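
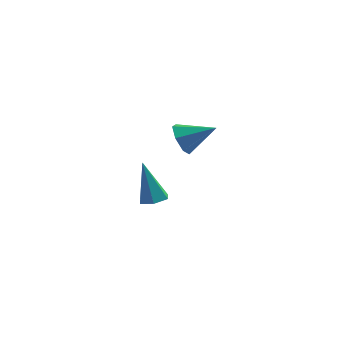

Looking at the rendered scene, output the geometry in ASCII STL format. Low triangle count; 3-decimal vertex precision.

solid 
facet normal 0.254 -0.192 -0.948
outer loop
vertex 0.988 2.386 -2.679
vertex 0.49 1.972 -2.729
vertex 0.407 2.599 -2.878
endloop
endfacet
facet normal 0.285 0.942 0.177
outer loop
vertex 0.988 2.386 -2.679
vertex 0.407 2.599 -2.878
vertex -0.01 2.348 -0.871
endloop
endfacet
facet normal 0.255 -0.192 -0.948
outer loop
vertex 0.407 2.599 -2.878
vertex 0.49 1.972 -2.729
vertex -0.091 2.184 -2.928
endloop
endfacet
facet normal -0.638 0.770 -0.036
outer loop
vertex 0.407 2.599 -2.878
vertex -0.091 2.184 -2.928
vertex -0.01 2.348 -0.871
endloop
endfacet
facet normal 0.255 -0.192 -0.948
outer loop
vertex -0.091 2.184 -2.928
vertex 0.49 1.972 -2.729
vertex -0.008 1.557 -2.779
endloop
endfacet
facet normal -0.992 -0.120 0.049
outer loop
vertex -0.091 2.184 -2.928
vertex -0.008 1.557 -2.779
vertex -0.01 2.348 -0.871
endloop
endfacet
facet normal 0.256 -0.193 -0.947
outer loop
vertex -0.008 1.557 -2.779
vertex 0.49 1.972 -2.729
vertex 0.573 1.345 -2.579
endloop
endfacet
facet normal -0.424 -0.837 0.346
outer loop
vertex -0.008 1.557 -2.779
vertex 0.573 1.345 -2.579
vertex -0.01 2.348 -0.871
endloop
endfacet
facet normal 0.255 -0.193 -0.947
outer loop
vertex 0.573 1.345 -2.579
vertex 0.49 1.972 -2.729
vertex 1.071 1.759 -2.529
endloop
endfacet
facet normal 0.496 -0.664 0.559
outer loop
vertex 0.573 1.345 -2.579
vertex 1.071 1.759 -2.529
vertex -0.01 2.348 -0.871
endloop
endfacet
facet normal 0.255 -0.193 -0.947
outer loop
vertex 1.071 1.759 -2.529
vertex 0.49 1.972 -2.729
vertex 0.988 2.386 -2.679
endloop
endfacet
facet normal 0.851 0.226 0.474
outer loop
vertex 1.071 1.759 -2.529
vertex 0.988 2.386 -2.679
vertex -0.01 2.348 -0.871
endloop
endfacet
facet normal -0.896 -0.075 -0.438
outer loop
vertex 2.231 -0.911 2.185
vertex 1.969 -1.294 2.787
vertex 1.966 -0.544 2.664
endloop
endfacet
facet normal 0.557 0.779 -0.288
outer loop
vertex 2.231 -0.911 2.185
vertex 1.966 -0.544 2.664
vertex 3.251 -1.186 3.413
endloop
endfacet
facet normal -0.896 -0.075 -0.438
outer loop
vertex 1.966 -0.544 2.664
vertex 1.969 -1.294 2.787
vertex 1.703 -0.742 3.236
endloop
endfacet
facet normal 0.209 0.890 0.404
outer loop
vertex 1.966 -0.544 2.664
vertex 1.703 -0.742 3.236
vertex 3.251 -1.186 3.413
endloop
endfacet
facet normal -0.896 -0.076 -0.438
outer loop
vertex 1.703 -0.742 3.236
vertex 1.969 -1.294 2.787
vertex 1.641 -1.355 3.469
endloop
endfacet
facet normal -0.005 0.356 0.935
outer loop
vertex 1.703 -0.742 3.236
vertex 1.641 -1.355 3.469
vertex 3.251 -1.186 3.413
endloop
endfacet
facet normal -0.896 -0.076 -0.438
outer loop
vertex 1.641 -1.355 3.469
vertex 1.969 -1.294 2.787
vertex 1.826 -1.923 3.189
endloop
endfacet
facet normal 0.076 -0.421 0.904
outer loop
vertex 1.641 -1.355 3.469
vertex 1.826 -1.923 3.189
vertex 3.251 -1.186 3.413
endloop
endfacet
facet normal -0.896 -0.076 -0.438
outer loop
vertex 1.826 -1.923 3.189
vertex 1.969 -1.294 2.787
vertex 2.119 -2.017 2.606
endloop
endfacet
facet normal 0.391 -0.857 0.335
outer loop
vertex 1.826 -1.923 3.189
vertex 2.119 -2.017 2.606
vertex 3.251 -1.186 3.413
endloop
endfacet
facet normal -0.896 -0.076 -0.438
outer loop
vertex 2.119 -2.017 2.606
vertex 1.969 -1.294 2.787
vertex 2.299 -1.566 2.159
endloop
endfacet
facet normal 0.703 -0.622 -0.345
outer loop
vertex 2.119 -2.017 2.606
vertex 2.299 -1.566 2.159
vertex 3.251 -1.186 3.413
endloop
endfacet
facet normal -0.896 -0.076 -0.438
outer loop
vertex 2.299 -1.566 2.159
vertex 1.969 -1.294 2.787
vertex 2.231 -0.911 2.185
endloop
endfacet
facet normal 0.776 0.105 -0.621
outer loop
vertex 2.299 -1.566 2.159
vertex 2.231 -0.911 2.185
vertex 3.251 -1.186 3.413
endloop
endfacet

endsolid


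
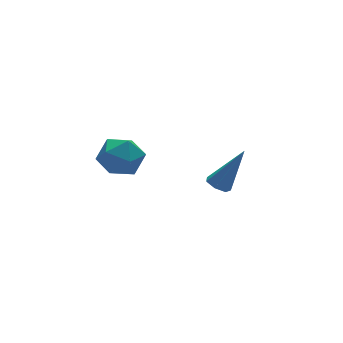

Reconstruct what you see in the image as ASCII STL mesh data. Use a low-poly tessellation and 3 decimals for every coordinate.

solid 
facet normal -0.757 0.445 0.479
outer loop
vertex -4.353 -2.319 1.417
vertex -4.237 -2.995 2.227
vertex -3.702 -2.078 2.221
endloop
endfacet
facet normal -0.413 0.909 0.062
outer loop
vertex -4.353 -2.319 1.417
vertex -3.702 -2.078 2.221
vertex -3.408 -1.876 1.221
endloop
endfacet
facet normal -0.437 0.663 -0.608
outer loop
vertex -4.353 -2.319 1.417
vertex -3.408 -1.876 1.221
vertex -3.76 -2.669 0.609
endloop
endfacet
facet normal -0.796 0.047 -0.604
outer loop
vertex -4.353 -2.319 1.417
vertex -3.76 -2.669 0.609
vertex -4.273 -3.361 1.231
endloop
endfacet
facet normal -0.994 -0.089 0.068
outer loop
vertex -4.353 -2.319 1.417
vertex -4.273 -3.361 1.231
vertex -4.237 -2.995 2.227
endloop
endfacet
facet normal 0.270 0.925 0.266
outer loop
vertex -3.408 -1.876 1.221
vertex -3.702 -2.078 2.221
vertex -2.707 -2.279 1.909
endloop
endfacet
facet normal -0.286 0.173 0.943
outer loop
vertex -3.702 -2.078 2.221
vertex -4.237 -2.995 2.227
vertex -3.22 -2.971 2.531
endloop
endfacet
facet normal -0.669 -0.690 0.278
outer loop
vertex -4.237 -2.995 2.227
vertex -4.273 -3.361 1.231
vertex -3.572 -3.764 1.919
endloop
endfacet
facet normal -0.349 -0.470 -0.811
outer loop
vertex -4.273 -3.361 1.231
vertex -3.76 -2.669 0.609
vertex -3.278 -3.562 0.919
endloop
endfacet
facet normal 0.232 0.528 -0.817
outer loop
vertex -3.76 -2.669 0.609
vertex -3.408 -1.876 1.221
vertex -2.743 -2.645 0.913
endloop
endfacet
facet normal 0.796 -0.047 0.604
outer loop
vertex -2.627 -3.321 1.723
vertex -2.707 -2.279 1.909
vertex -3.22 -2.971 2.531
endloop
endfacet
facet normal 0.437 -0.663 0.608
outer loop
vertex -2.627 -3.321 1.723
vertex -3.22 -2.971 2.531
vertex -3.572 -3.764 1.919
endloop
endfacet
facet normal 0.413 -0.909 -0.062
outer loop
vertex -2.627 -3.321 1.723
vertex -3.572 -3.764 1.919
vertex -3.278 -3.562 0.919
endloop
endfacet
facet normal 0.757 -0.445 -0.479
outer loop
vertex -2.627 -3.321 1.723
vertex -3.278 -3.562 0.919
vertex -2.743 -2.645 0.913
endloop
endfacet
facet normal 0.994 0.089 -0.068
outer loop
vertex -2.627 -3.321 1.723
vertex -2.743 -2.645 0.913
vertex -2.707 -2.279 1.909
endloop
endfacet
facet normal 0.349 0.470 0.811
outer loop
vertex -3.22 -2.971 2.531
vertex -2.707 -2.279 1.909
vertex -3.702 -2.078 2.221
endloop
endfacet
facet normal -0.232 -0.528 0.817
outer loop
vertex -3.572 -3.764 1.919
vertex -3.22 -2.971 2.531
vertex -4.237 -2.995 2.227
endloop
endfacet
facet normal -0.270 -0.925 -0.266
outer loop
vertex -3.278 -3.562 0.919
vertex -3.572 -3.764 1.919
vertex -4.273 -3.361 1.231
endloop
endfacet
facet normal 0.286 -0.173 -0.943
outer loop
vertex -2.743 -2.645 0.913
vertex -3.278 -3.562 0.919
vertex -3.76 -2.669 0.609
endloop
endfacet
facet normal 0.669 0.690 -0.278
outer loop
vertex -2.707 -2.279 1.909
vertex -2.743 -2.645 0.913
vertex -3.408 -1.876 1.221
endloop
endfacet
facet normal -0.524 0.079 -0.848
outer loop
vertex 1.706 -2.656 -2.609
vertex 1.298 -2.304 -2.324
vertex 1.804 -2.136 -2.621
endloop
endfacet
facet normal 0.934 -0.183 -0.307
outer loop
vertex 1.706 -2.656 -2.609
vertex 1.804 -2.136 -2.621
vertex 2.442 -2.476 -0.476
endloop
endfacet
facet normal -0.524 0.079 -0.848
outer loop
vertex 1.804 -2.136 -2.621
vertex 1.298 -2.304 -2.324
vertex 1.52 -1.742 -2.409
endloop
endfacet
facet normal 0.770 0.625 -0.130
outer loop
vertex 1.804 -2.136 -2.621
vertex 1.52 -1.742 -2.409
vertex 2.442 -2.476 -0.476
endloop
endfacet
facet normal -0.525 0.079 -0.847
outer loop
vertex 1.52 -1.742 -2.409
vertex 1.298 -2.304 -2.324
vertex 1.07 -1.772 -2.133
endloop
endfacet
facet normal 0.122 0.946 0.301
outer loop
vertex 1.52 -1.742 -2.409
vertex 1.07 -1.772 -2.133
vertex 2.442 -2.476 -0.476
endloop
endfacet
facet normal -0.525 0.079 -0.847
outer loop
vertex 1.07 -1.772 -2.133
vertex 1.298 -2.304 -2.324
vertex 0.791 -2.202 -2.0
endloop
endfacet
facet normal -0.520 0.542 0.661
outer loop
vertex 1.07 -1.772 -2.133
vertex 0.791 -2.202 -2.0
vertex 2.442 -2.476 -0.476
endloop
endfacet
facet normal -0.525 0.080 -0.847
outer loop
vertex 0.791 -2.202 -2.0
vertex 1.298 -2.304 -2.324
vertex 0.894 -2.709 -2.112
endloop
endfacet
facet normal -0.675 -0.287 0.680
outer loop
vertex 0.791 -2.202 -2.0
vertex 0.894 -2.709 -2.112
vertex 2.442 -2.476 -0.476
endloop
endfacet
facet normal -0.525 0.080 -0.848
outer loop
vertex 0.894 -2.709 -2.112
vertex 1.298 -2.304 -2.324
vertex 1.301 -2.911 -2.383
endloop
endfacet
facet normal -0.225 -0.912 0.343
outer loop
vertex 0.894 -2.709 -2.112
vertex 1.301 -2.911 -2.383
vertex 2.442 -2.476 -0.476
endloop
endfacet
facet normal -0.524 0.080 -0.848
outer loop
vertex 1.301 -2.911 -2.383
vertex 1.298 -2.304 -2.324
vertex 1.706 -2.656 -2.609
endloop
endfacet
facet normal 0.491 -0.866 -0.096
outer loop
vertex 1.301 -2.911 -2.383
vertex 1.706 -2.656 -2.609
vertex 2.442 -2.476 -0.476
endloop
endfacet

endsolid


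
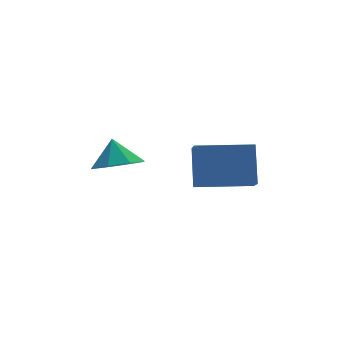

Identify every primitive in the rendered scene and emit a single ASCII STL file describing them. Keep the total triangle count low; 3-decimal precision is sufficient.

solid 
facet normal 0.040 -0.495 -0.868
outer loop
vertex -2.604 1.266 2.807
vertex -3.605 1.038 2.891
vertex -3.067 1.811 2.475
endloop
endfacet
facet normal 0.613 0.720 0.327
outer loop
vertex -2.604 1.266 2.807
vertex -3.067 1.811 2.475
vertex -3.655 1.642 3.949
endloop
endfacet
facet normal 0.041 -0.495 -0.868
outer loop
vertex -3.067 1.811 2.475
vertex -3.605 1.038 2.891
vertex -3.844 1.903 2.386
endloop
endfacet
facet normal 0.099 0.983 0.152
outer loop
vertex -3.067 1.811 2.475
vertex -3.844 1.903 2.386
vertex -3.655 1.642 3.949
endloop
endfacet
facet normal 0.040 -0.496 -0.868
outer loop
vertex -3.844 1.903 2.386
vertex -3.605 1.038 2.891
vertex -4.482 1.489 2.593
endloop
endfacet
facet normal -0.487 0.850 0.201
outer loop
vertex -3.844 1.903 2.386
vertex -4.482 1.489 2.593
vertex -3.655 1.642 3.949
endloop
endfacet
facet normal 0.041 -0.495 -0.868
outer loop
vertex -4.482 1.489 2.593
vertex -3.605 1.038 2.891
vertex -4.606 0.81 2.974
endloop
endfacet
facet normal -0.803 0.396 0.445
outer loop
vertex -4.482 1.489 2.593
vertex -4.606 0.81 2.974
vertex -3.655 1.642 3.949
endloop
endfacet
facet normal 0.041 -0.494 -0.868
outer loop
vertex -4.606 0.81 2.974
vertex -3.605 1.038 2.891
vertex -4.144 0.265 3.306
endloop
endfacet
facet normal -0.663 -0.111 0.741
outer loop
vertex -4.606 0.81 2.974
vertex -4.144 0.265 3.306
vertex -3.655 1.642 3.949
endloop
endfacet
facet normal 0.041 -0.495 -0.868
outer loop
vertex -4.144 0.265 3.306
vertex -3.605 1.038 2.891
vertex -3.366 0.173 3.395
endloop
endfacet
facet normal -0.149 -0.374 0.915
outer loop
vertex -4.144 0.265 3.306
vertex -3.366 0.173 3.395
vertex -3.655 1.642 3.949
endloop
endfacet
facet normal 0.041 -0.495 -0.868
outer loop
vertex -3.366 0.173 3.395
vertex -3.605 1.038 2.891
vertex -2.728 0.587 3.189
endloop
endfacet
facet normal 0.436 -0.241 0.867
outer loop
vertex -3.366 0.173 3.395
vertex -2.728 0.587 3.189
vertex -3.655 1.642 3.949
endloop
endfacet
facet normal 0.040 -0.495 -0.868
outer loop
vertex -2.728 0.587 3.189
vertex -3.605 1.038 2.891
vertex -2.604 1.266 2.807
endloop
endfacet
facet normal 0.753 0.213 0.623
outer loop
vertex -2.728 0.587 3.189
vertex -2.604 1.266 2.807
vertex -3.655 1.642 3.949
endloop
endfacet
facet normal -0.978 0.208 0.008
outer loop
vertex -0.98 0.342 3.852
vertex -0.774 1.337 3.213
vertex -1.188 -0.582 2.344
endloop
endfacet
facet normal -0.172 -0.829 0.532
outer loop
vertex 0.954 -1.037 2.327
vertex -0.98 0.342 3.852
vertex -1.188 -0.582 2.344
endloop
endfacet
facet normal -0.978 0.208 0.008
outer loop
vertex -1.188 -0.582 2.344
vertex -0.774 1.337 3.213
vertex -0.982 0.413 1.706
endloop
endfacet
facet normal -0.117 -0.519 -0.847
outer loop
vertex -0.982 0.413 1.706
vertex 0.954 -1.037 2.327
vertex -1.188 -0.582 2.344
endloop
endfacet
facet normal 0.117 0.519 0.846
outer loop
vertex -0.98 0.342 3.852
vertex 1.368 0.882 3.196
vertex -0.774 1.337 3.213
endloop
endfacet
facet normal -0.172 -0.829 0.532
outer loop
vertex 1.162 -0.113 3.834
vertex -0.98 0.342 3.852
vertex 0.954 -1.037 2.327
endloop
endfacet
facet normal 0.117 0.519 0.847
outer loop
vertex 1.162 -0.113 3.834
vertex 1.368 0.882 3.196
vertex -0.98 0.342 3.852
endloop
endfacet
facet normal 0.172 0.829 -0.532
outer loop
vertex -0.774 1.337 3.213
vertex 1.368 0.882 3.196
vertex -0.982 0.413 1.706
endloop
endfacet
facet normal -0.117 -0.519 -0.846
outer loop
vertex 1.16 -0.042 1.688
vertex 0.954 -1.037 2.327
vertex -0.982 0.413 1.706
endloop
endfacet
facet normal 0.172 0.829 -0.532
outer loop
vertex -0.982 0.413 1.706
vertex 1.368 0.882 3.196
vertex 1.16 -0.042 1.688
endloop
endfacet
facet normal 0.978 -0.208 -0.008
outer loop
vertex 1.16 -0.042 1.688
vertex 1.162 -0.113 3.834
vertex 0.954 -1.037 2.327
endloop
endfacet
facet normal 0.978 -0.208 -0.008
outer loop
vertex 1.368 0.882 3.196
vertex 1.162 -0.113 3.834
vertex 1.16 -0.042 1.688
endloop
endfacet

endsolid


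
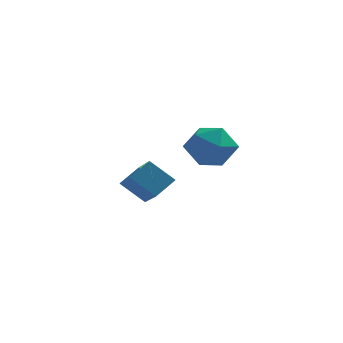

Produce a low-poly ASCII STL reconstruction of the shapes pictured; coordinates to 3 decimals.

solid 
facet normal 0.148 0.582 0.800
outer loop
vertex 0.8 -2.536 1.463
vertex -0.113 -2.864 1.87
vertex 0.775 -3.384 2.084
endloop
endfacet
facet normal 0.769 0.363 0.526
outer loop
vertex 0.8 -2.536 1.463
vertex 0.775 -3.384 2.084
vertex 1.369 -3.385 1.217
endloop
endfacet
facet normal 0.800 0.580 -0.153
outer loop
vertex 0.8 -2.536 1.463
vertex 1.369 -3.385 1.217
vertex 0.848 -2.865 0.466
endloop
endfacet
facet normal 0.197 0.934 -0.299
outer loop
vertex 0.8 -2.536 1.463
vertex 0.848 -2.865 0.466
vertex -0.068 -2.543 0.87
endloop
endfacet
facet normal -0.206 0.934 0.291
outer loop
vertex 0.8 -2.536 1.463
vertex -0.068 -2.543 0.87
vertex -0.113 -2.864 1.87
endloop
endfacet
facet normal 0.772 -0.351 0.529
outer loop
vertex 1.369 -3.385 1.217
vertex 0.775 -3.384 2.084
vertex 0.808 -4.237 1.47
endloop
endfacet
facet normal -0.233 0.003 0.973
outer loop
vertex 0.775 -3.384 2.084
vertex -0.113 -2.864 1.87
vertex -0.108 -3.915 1.874
endloop
endfacet
facet normal -0.805 0.574 0.148
outer loop
vertex -0.113 -2.864 1.87
vertex -0.068 -2.543 0.87
vertex -0.629 -3.395 1.123
endloop
endfacet
facet normal -0.153 0.573 -0.805
outer loop
vertex -0.068 -2.543 0.87
vertex 0.848 -2.865 0.466
vertex -0.035 -3.396 0.256
endloop
endfacet
facet normal 0.822 0.002 -0.569
outer loop
vertex 0.848 -2.865 0.466
vertex 1.369 -3.385 1.217
vertex 0.853 -3.916 0.47
endloop
endfacet
facet normal -0.197 -0.934 0.299
outer loop
vertex -0.06 -4.244 0.877
vertex 0.808 -4.237 1.47
vertex -0.108 -3.915 1.874
endloop
endfacet
facet normal -0.800 -0.580 0.153
outer loop
vertex -0.06 -4.244 0.877
vertex -0.108 -3.915 1.874
vertex -0.629 -3.395 1.123
endloop
endfacet
facet normal -0.769 -0.363 -0.526
outer loop
vertex -0.06 -4.244 0.877
vertex -0.629 -3.395 1.123
vertex -0.035 -3.396 0.256
endloop
endfacet
facet normal -0.148 -0.582 -0.800
outer loop
vertex -0.06 -4.244 0.877
vertex -0.035 -3.396 0.256
vertex 0.853 -3.916 0.47
endloop
endfacet
facet normal 0.206 -0.934 -0.291
outer loop
vertex -0.06 -4.244 0.877
vertex 0.853 -3.916 0.47
vertex 0.808 -4.237 1.47
endloop
endfacet
facet normal 0.153 -0.573 0.805
outer loop
vertex -0.108 -3.915 1.874
vertex 0.808 -4.237 1.47
vertex 0.775 -3.384 2.084
endloop
endfacet
facet normal -0.822 -0.002 0.569
outer loop
vertex -0.629 -3.395 1.123
vertex -0.108 -3.915 1.874
vertex -0.113 -2.864 1.87
endloop
endfacet
facet normal -0.772 0.351 -0.529
outer loop
vertex -0.035 -3.396 0.256
vertex -0.629 -3.395 1.123
vertex -0.068 -2.543 0.87
endloop
endfacet
facet normal 0.233 -0.003 -0.973
outer loop
vertex 0.853 -3.916 0.47
vertex -0.035 -3.396 0.256
vertex 0.848 -2.865 0.466
endloop
endfacet
facet normal 0.805 -0.574 -0.148
outer loop
vertex 0.808 -4.237 1.47
vertex 0.853 -3.916 0.47
vertex 1.369 -3.385 1.217
endloop
endfacet
facet normal -0.561 -0.587 -0.584
outer loop
vertex -2.149 -0.496 -2.516
vertex -3.158 -0.422 -1.622
vertex -2.89 1.185 -3.492
endloop
endfacet
facet normal 0.747 -0.055 -0.662
outer loop
vertex -2.262 1.842 -2.838
vertex -2.149 -0.496 -2.516
vertex -2.89 1.185 -3.492
endloop
endfacet
facet normal -0.560 -0.587 -0.585
outer loop
vertex -2.89 1.185 -3.492
vertex -3.158 -0.422 -1.622
vertex -3.899 1.259 -2.599
endloop
endfacet
facet normal -0.356 0.808 -0.469
outer loop
vertex -3.899 1.259 -2.599
vertex -2.262 1.842 -2.838
vertex -2.89 1.185 -3.492
endloop
endfacet
facet normal 0.357 -0.808 0.469
outer loop
vertex -2.149 -0.496 -2.516
vertex -2.53 0.235 -0.968
vertex -3.158 -0.422 -1.622
endloop
endfacet
facet normal 0.748 -0.055 -0.662
outer loop
vertex -1.521 0.161 -1.861
vertex -2.149 -0.496 -2.516
vertex -2.262 1.842 -2.838
endloop
endfacet
facet normal 0.356 -0.808 0.469
outer loop
vertex -1.521 0.161 -1.861
vertex -2.53 0.235 -0.968
vertex -2.149 -0.496 -2.516
endloop
endfacet
facet normal -0.747 0.055 0.662
outer loop
vertex -3.158 -0.422 -1.622
vertex -2.53 0.235 -0.968
vertex -3.899 1.259 -2.599
endloop
endfacet
facet normal -0.356 0.808 -0.469
outer loop
vertex -3.271 1.916 -1.944
vertex -2.262 1.842 -2.838
vertex -3.899 1.259 -2.599
endloop
endfacet
facet normal -0.748 0.055 0.662
outer loop
vertex -3.899 1.259 -2.599
vertex -2.53 0.235 -0.968
vertex -3.271 1.916 -1.944
endloop
endfacet
facet normal 0.561 0.587 0.584
outer loop
vertex -3.271 1.916 -1.944
vertex -1.521 0.161 -1.861
vertex -2.262 1.842 -2.838
endloop
endfacet
facet normal 0.560 0.587 0.585
outer loop
vertex -2.53 0.235 -0.968
vertex -1.521 0.161 -1.861
vertex -3.271 1.916 -1.944
endloop
endfacet

endsolid


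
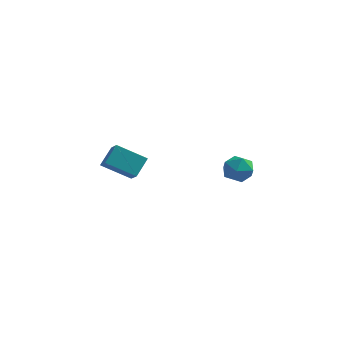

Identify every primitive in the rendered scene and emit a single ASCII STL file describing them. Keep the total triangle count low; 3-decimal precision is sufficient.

solid 
facet normal -0.417 0.682 -0.600
outer loop
vertex -4.507 2.909 1.336
vertex -2.869 3.1 0.414
vertex -4.872 1.939 0.487
endloop
endfacet
facet normal -0.867 -0.101 0.488
outer loop
vertex -4.371 1.12 1.206
vertex -4.507 2.909 1.336
vertex -4.872 1.939 0.487
endloop
endfacet
facet normal -0.418 0.683 -0.599
outer loop
vertex -4.872 1.939 0.487
vertex -2.869 3.1 0.414
vertex -3.234 2.131 -0.436
endloop
endfacet
facet normal -0.273 -0.724 -0.634
outer loop
vertex -3.234 2.131 -0.436
vertex -4.371 1.12 1.206
vertex -4.872 1.939 0.487
endloop
endfacet
facet normal 0.273 0.724 0.634
outer loop
vertex -4.507 2.909 1.336
vertex -2.368 2.281 1.133
vertex -2.869 3.1 0.414
endloop
endfacet
facet normal -0.867 -0.101 0.488
outer loop
vertex -4.006 2.089 2.056
vertex -4.507 2.909 1.336
vertex -4.371 1.12 1.206
endloop
endfacet
facet normal 0.273 0.723 0.634
outer loop
vertex -4.006 2.089 2.056
vertex -2.368 2.281 1.133
vertex -4.507 2.909 1.336
endloop
endfacet
facet normal 0.867 0.102 -0.488
outer loop
vertex -2.869 3.1 0.414
vertex -2.368 2.281 1.133
vertex -3.234 2.131 -0.436
endloop
endfacet
facet normal -0.273 -0.723 -0.634
outer loop
vertex -2.733 1.311 0.284
vertex -4.371 1.12 1.206
vertex -3.234 2.131 -0.436
endloop
endfacet
facet normal 0.867 0.101 -0.488
outer loop
vertex -3.234 2.131 -0.436
vertex -2.368 2.281 1.133
vertex -2.733 1.311 0.284
endloop
endfacet
facet normal 0.417 -0.683 0.600
outer loop
vertex -2.733 1.311 0.284
vertex -4.006 2.089 2.056
vertex -4.371 1.12 1.206
endloop
endfacet
facet normal 0.418 -0.682 0.600
outer loop
vertex -2.368 2.281 1.133
vertex -4.006 2.089 2.056
vertex -2.733 1.311 0.284
endloop
endfacet
facet normal -0.563 0.826 0.030
outer loop
vertex 2.908 0.526 2.213
vertex 2.149 0.003 2.377
vertex 2.659 0.324 3.093
endloop
endfacet
facet normal 0.102 0.963 0.250
outer loop
vertex 2.908 0.526 2.213
vertex 2.659 0.324 3.093
vertex 3.56 0.293 2.843
endloop
endfacet
facet normal 0.550 0.788 -0.278
outer loop
vertex 2.908 0.526 2.213
vertex 3.56 0.293 2.843
vertex 3.608 -0.047 1.973
endloop
endfacet
facet normal 0.161 0.542 -0.825
outer loop
vertex 2.908 0.526 2.213
vertex 3.608 -0.047 1.973
vertex 2.736 -0.227 1.685
endloop
endfacet
facet normal -0.527 0.565 -0.635
outer loop
vertex 2.908 0.526 2.213
vertex 2.736 -0.227 1.685
vertex 2.149 0.003 2.377
endloop
endfacet
facet normal 0.242 0.539 0.807
outer loop
vertex 3.56 0.293 2.843
vertex 2.659 0.324 3.093
vertex 3.204 -0.373 3.395
endloop
endfacet
facet normal -0.834 0.318 0.451
outer loop
vertex 2.659 0.324 3.093
vertex 2.149 0.003 2.377
vertex 2.332 -0.553 3.107
endloop
endfacet
facet normal -0.775 -0.102 -0.623
outer loop
vertex 2.149 0.003 2.377
vertex 2.736 -0.227 1.685
vertex 2.38 -0.893 2.237
endloop
endfacet
facet normal 0.337 -0.140 -0.931
outer loop
vertex 2.736 -0.227 1.685
vertex 3.608 -0.047 1.973
vertex 3.281 -0.924 1.987
endloop
endfacet
facet normal 0.965 0.256 -0.047
outer loop
vertex 3.608 -0.047 1.973
vertex 3.56 0.293 2.843
vertex 3.791 -0.603 2.703
endloop
endfacet
facet normal -0.161 -0.542 0.825
outer loop
vertex 3.032 -1.126 2.867
vertex 3.204 -0.373 3.395
vertex 2.332 -0.553 3.107
endloop
endfacet
facet normal -0.550 -0.788 0.278
outer loop
vertex 3.032 -1.126 2.867
vertex 2.332 -0.553 3.107
vertex 2.38 -0.893 2.237
endloop
endfacet
facet normal -0.102 -0.963 -0.250
outer loop
vertex 3.032 -1.126 2.867
vertex 2.38 -0.893 2.237
vertex 3.281 -0.924 1.987
endloop
endfacet
facet normal 0.563 -0.826 -0.030
outer loop
vertex 3.032 -1.126 2.867
vertex 3.281 -0.924 1.987
vertex 3.791 -0.603 2.703
endloop
endfacet
facet normal 0.527 -0.565 0.635
outer loop
vertex 3.032 -1.126 2.867
vertex 3.791 -0.603 2.703
vertex 3.204 -0.373 3.395
endloop
endfacet
facet normal -0.337 0.140 0.931
outer loop
vertex 2.332 -0.553 3.107
vertex 3.204 -0.373 3.395
vertex 2.659 0.324 3.093
endloop
endfacet
facet normal -0.965 -0.256 0.047
outer loop
vertex 2.38 -0.893 2.237
vertex 2.332 -0.553 3.107
vertex 2.149 0.003 2.377
endloop
endfacet
facet normal -0.242 -0.539 -0.807
outer loop
vertex 3.281 -0.924 1.987
vertex 2.38 -0.893 2.237
vertex 2.736 -0.227 1.685
endloop
endfacet
facet normal 0.834 -0.318 -0.451
outer loop
vertex 3.791 -0.603 2.703
vertex 3.281 -0.924 1.987
vertex 3.608 -0.047 1.973
endloop
endfacet
facet normal 0.775 0.102 0.623
outer loop
vertex 3.204 -0.373 3.395
vertex 3.791 -0.603 2.703
vertex 3.56 0.293 2.843
endloop
endfacet

endsolid


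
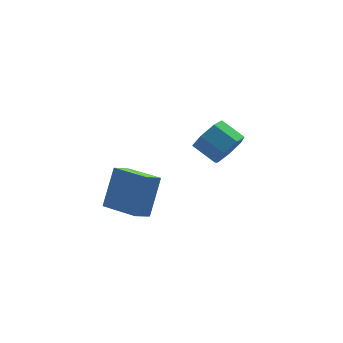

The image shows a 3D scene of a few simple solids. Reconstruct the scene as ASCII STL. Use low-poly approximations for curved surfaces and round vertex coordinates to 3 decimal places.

solid 
facet normal -0.329 -0.384 -0.863
outer loop
vertex -2.094 -2.634 1.452
vertex -3.168 -1.057 1.16
vertex -1.346 -2.213 0.979
endloop
endfacet
facet normal 0.556 -0.817 0.152
outer loop
vertex -0.652 -1.403 2.8
vertex -2.094 -2.634 1.452
vertex -1.346 -2.213 0.979
endloop
endfacet
facet normal -0.329 -0.384 -0.863
outer loop
vertex -1.346 -2.213 0.979
vertex -3.168 -1.057 1.16
vertex -2.42 -0.635 0.687
endloop
endfacet
facet normal 0.763 0.430 -0.482
outer loop
vertex -2.42 -0.635 0.687
vertex -0.652 -1.403 2.8
vertex -1.346 -2.213 0.979
endloop
endfacet
facet normal -0.763 -0.430 0.482
outer loop
vertex -2.094 -2.634 1.452
vertex -2.474 -0.247 2.981
vertex -3.168 -1.057 1.16
endloop
endfacet
facet normal 0.556 -0.817 0.151
outer loop
vertex -1.4 -1.825 3.273
vertex -2.094 -2.634 1.452
vertex -0.652 -1.403 2.8
endloop
endfacet
facet normal -0.763 -0.430 0.482
outer loop
vertex -1.4 -1.825 3.273
vertex -2.474 -0.247 2.981
vertex -2.094 -2.634 1.452
endloop
endfacet
facet normal -0.557 0.817 -0.151
outer loop
vertex -3.168 -1.057 1.16
vertex -2.474 -0.247 2.981
vertex -2.42 -0.635 0.687
endloop
endfacet
facet normal 0.763 0.430 -0.482
outer loop
vertex -1.726 0.174 2.508
vertex -0.652 -1.403 2.8
vertex -2.42 -0.635 0.687
endloop
endfacet
facet normal -0.556 0.817 -0.151
outer loop
vertex -2.42 -0.635 0.687
vertex -2.474 -0.247 2.981
vertex -1.726 0.174 2.508
endloop
endfacet
facet normal 0.329 0.384 0.863
outer loop
vertex -1.726 0.174 2.508
vertex -1.4 -1.825 3.273
vertex -0.652 -1.403 2.8
endloop
endfacet
facet normal 0.329 0.384 0.863
outer loop
vertex -2.474 -0.247 2.981
vertex -1.4 -1.825 3.273
vertex -1.726 0.174 2.508
endloop
endfacet
facet normal 0.586 -0.655 -0.477
outer loop
vertex 4.319 2.813 1.849
vertex 3.563 2.628 1.174
vertex 4.311 3.334 1.123
endloop
endfacet
facet normal 0.810 0.481 0.336
outer loop
vertex 4.319 2.813 1.849
vertex 4.311 3.334 1.123
vertex 3.492 3.737 2.521
endloop
endfacet
facet normal 0.810 0.480 0.336
outer loop
vertex 3.492 3.737 2.521
vertex 4.311 3.334 1.123
vertex 3.485 4.258 1.795
endloop
endfacet
facet normal -0.586 0.656 0.476
outer loop
vertex 3.492 3.737 2.521
vertex 3.485 4.258 1.795
vertex 2.737 3.552 1.846
endloop
endfacet
facet normal 0.586 -0.655 -0.477
outer loop
vertex 4.311 3.334 1.123
vertex 3.563 2.628 1.174
vertex 3.741 3.324 0.436
endloop
endfacet
facet normal 0.499 0.755 -0.425
outer loop
vertex 4.311 3.334 1.123
vertex 3.741 3.324 0.436
vertex 3.485 4.258 1.795
endloop
endfacet
facet normal 0.499 0.755 -0.425
outer loop
vertex 3.485 4.258 1.795
vertex 3.741 3.324 0.436
vertex 2.914 4.248 1.107
endloop
endfacet
facet normal -0.586 0.655 0.477
outer loop
vertex 3.485 4.258 1.795
vertex 2.914 4.248 1.107
vertex 2.737 3.552 1.846
endloop
endfacet
facet normal 0.586 -0.655 -0.476
outer loop
vertex 3.741 3.324 0.436
vertex 3.563 2.628 1.174
vertex 3.036 2.789 0.304
endloop
endfacet
facet normal -0.188 0.461 -0.867
outer loop
vertex 3.741 3.324 0.436
vertex 3.036 2.789 0.304
vertex 2.914 4.248 1.107
endloop
endfacet
facet normal -0.189 0.461 -0.867
outer loop
vertex 2.914 4.248 1.107
vertex 3.036 2.789 0.304
vertex 2.21 3.713 0.976
endloop
endfacet
facet normal -0.586 0.655 0.476
outer loop
vertex 2.914 4.248 1.107
vertex 2.21 3.713 0.976
vertex 2.737 3.552 1.846
endloop
endfacet
facet normal 0.586 -0.655 -0.476
outer loop
vertex 3.036 2.789 0.304
vertex 3.563 2.628 1.174
vertex 2.729 2.134 0.827
endloop
endfacet
facet normal -0.734 -0.179 -0.655
outer loop
vertex 3.036 2.789 0.304
vertex 2.729 2.134 0.827
vertex 2.21 3.713 0.976
endloop
endfacet
facet normal -0.733 -0.179 -0.656
outer loop
vertex 2.21 3.713 0.976
vertex 2.729 2.134 0.827
vertex 1.902 3.057 1.499
endloop
endfacet
facet normal -0.586 0.655 0.476
outer loop
vertex 2.21 3.713 0.976
vertex 1.902 3.057 1.499
vertex 2.737 3.552 1.846
endloop
endfacet
facet normal 0.586 -0.655 -0.477
outer loop
vertex 2.729 2.134 0.827
vertex 3.563 2.628 1.174
vertex 3.05 1.85 1.612
endloop
endfacet
facet normal -0.726 -0.686 0.049
outer loop
vertex 2.729 2.134 0.827
vertex 3.05 1.85 1.612
vertex 1.902 3.057 1.499
endloop
endfacet
facet normal -0.726 -0.686 0.050
outer loop
vertex 1.902 3.057 1.499
vertex 3.05 1.85 1.612
vertex 2.223 2.774 2.284
endloop
endfacet
facet normal -0.586 0.655 0.476
outer loop
vertex 1.902 3.057 1.499
vertex 2.223 2.774 2.284
vertex 2.737 3.552 1.846
endloop
endfacet
facet normal 0.586 -0.655 -0.477
outer loop
vertex 3.05 1.85 1.612
vertex 3.563 2.628 1.174
vertex 3.757 2.152 2.067
endloop
endfacet
facet normal -0.173 -0.676 0.717
outer loop
vertex 3.05 1.85 1.612
vertex 3.757 2.152 2.067
vertex 2.223 2.774 2.284
endloop
endfacet
facet normal -0.173 -0.676 0.717
outer loop
vertex 2.223 2.774 2.284
vertex 3.757 2.152 2.067
vertex 2.931 3.076 2.739
endloop
endfacet
facet normal -0.586 0.655 0.477
outer loop
vertex 2.223 2.774 2.284
vertex 2.931 3.076 2.739
vertex 2.737 3.552 1.846
endloop
endfacet
facet normal 0.586 -0.655 -0.477
outer loop
vertex 3.757 2.152 2.067
vertex 3.563 2.628 1.174
vertex 4.319 2.813 1.849
endloop
endfacet
facet normal 0.512 -0.157 0.845
outer loop
vertex 3.757 2.152 2.067
vertex 4.319 2.813 1.849
vertex 2.931 3.076 2.739
endloop
endfacet
facet normal 0.512 -0.156 0.845
outer loop
vertex 2.931 3.076 2.739
vertex 4.319 2.813 1.849
vertex 3.492 3.737 2.521
endloop
endfacet
facet normal -0.587 0.655 0.477
outer loop
vertex 2.931 3.076 2.739
vertex 3.492 3.737 2.521
vertex 2.737 3.552 1.846
endloop
endfacet

endsolid


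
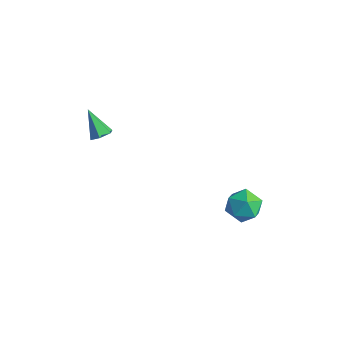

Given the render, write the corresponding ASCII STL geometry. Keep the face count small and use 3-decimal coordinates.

solid 
facet normal -0.010 0.887 0.461
outer loop
vertex 3.356 2.033 -4.052
vertex 3.325 1.582 -3.185
vertex 4.187 1.803 -3.591
endloop
endfacet
facet normal 0.344 0.926 -0.158
outer loop
vertex 3.356 2.033 -4.052
vertex 4.187 1.803 -3.591
vertex 4.109 1.667 -4.556
endloop
endfacet
facet normal -0.101 0.727 -0.679
outer loop
vertex 3.356 2.033 -4.052
vertex 4.109 1.667 -4.556
vertex 3.2 1.363 -4.747
endloop
endfacet
facet normal -0.730 0.566 -0.382
outer loop
vertex 3.356 2.033 -4.052
vertex 3.2 1.363 -4.747
vertex 2.715 1.31 -3.899
endloop
endfacet
facet normal -0.674 0.665 0.322
outer loop
vertex 3.356 2.033 -4.052
vertex 2.715 1.31 -3.899
vertex 3.325 1.582 -3.185
endloop
endfacet
facet normal 0.880 0.456 -0.135
outer loop
vertex 4.109 1.667 -4.556
vertex 4.187 1.803 -3.591
vertex 4.545 0.99 -4.001
endloop
endfacet
facet normal 0.307 0.393 0.867
outer loop
vertex 4.187 1.803 -3.591
vertex 3.325 1.582 -3.185
vertex 4.06 0.937 -3.153
endloop
endfacet
facet normal -0.766 0.033 0.642
outer loop
vertex 3.325 1.582 -3.185
vertex 2.715 1.31 -3.899
vertex 3.151 0.633 -3.344
endloop
endfacet
facet normal -0.858 -0.126 -0.498
outer loop
vertex 2.715 1.31 -3.899
vertex 3.2 1.363 -4.747
vertex 3.073 0.497 -4.309
endloop
endfacet
facet normal 0.161 0.134 -0.978
outer loop
vertex 3.2 1.363 -4.747
vertex 4.109 1.667 -4.556
vertex 3.935 0.718 -4.715
endloop
endfacet
facet normal 0.730 -0.566 0.382
outer loop
vertex 3.904 0.267 -3.848
vertex 4.545 0.99 -4.001
vertex 4.06 0.937 -3.153
endloop
endfacet
facet normal 0.101 -0.727 0.679
outer loop
vertex 3.904 0.267 -3.848
vertex 4.06 0.937 -3.153
vertex 3.151 0.633 -3.344
endloop
endfacet
facet normal -0.344 -0.926 0.158
outer loop
vertex 3.904 0.267 -3.848
vertex 3.151 0.633 -3.344
vertex 3.073 0.497 -4.309
endloop
endfacet
facet normal 0.010 -0.887 -0.461
outer loop
vertex 3.904 0.267 -3.848
vertex 3.073 0.497 -4.309
vertex 3.935 0.718 -4.715
endloop
endfacet
facet normal 0.674 -0.665 -0.322
outer loop
vertex 3.904 0.267 -3.848
vertex 3.935 0.718 -4.715
vertex 4.545 0.99 -4.001
endloop
endfacet
facet normal 0.858 0.126 0.498
outer loop
vertex 4.06 0.937 -3.153
vertex 4.545 0.99 -4.001
vertex 4.187 1.803 -3.591
endloop
endfacet
facet normal -0.161 -0.134 0.978
outer loop
vertex 3.151 0.633 -3.344
vertex 4.06 0.937 -3.153
vertex 3.325 1.582 -3.185
endloop
endfacet
facet normal -0.880 -0.456 0.135
outer loop
vertex 3.073 0.497 -4.309
vertex 3.151 0.633 -3.344
vertex 2.715 1.31 -3.899
endloop
endfacet
facet normal -0.307 -0.393 -0.867
outer loop
vertex 3.935 0.718 -4.715
vertex 3.073 0.497 -4.309
vertex 3.2 1.363 -4.747
endloop
endfacet
facet normal 0.766 -0.033 -0.642
outer loop
vertex 4.545 0.99 -4.001
vertex 3.935 0.718 -4.715
vertex 4.109 1.667 -4.556
endloop
endfacet
facet normal 0.640 -0.044 -0.767
outer loop
vertex -0.223 -3.461 2.031
vertex -0.64 -3.654 1.694
vertex -0.546 -3.094 1.74
endloop
endfacet
facet normal 0.292 0.739 0.607
outer loop
vertex -0.223 -3.461 2.031
vertex -0.546 -3.094 1.74
vertex -1.6 -3.586 2.846
endloop
endfacet
facet normal 0.639 -0.044 -0.768
outer loop
vertex -0.546 -3.094 1.74
vertex -0.64 -3.654 1.694
vertex -0.964 -3.286 1.403
endloop
endfacet
facet normal -0.420 0.908 0.004
outer loop
vertex -0.546 -3.094 1.74
vertex -0.964 -3.286 1.403
vertex -1.6 -3.586 2.846
endloop
endfacet
facet normal 0.638 -0.045 -0.768
outer loop
vertex -0.964 -3.286 1.403
vertex -0.64 -3.654 1.694
vertex -1.058 -3.846 1.358
endloop
endfacet
facet normal -0.913 0.183 -0.365
outer loop
vertex -0.964 -3.286 1.403
vertex -1.058 -3.846 1.358
vertex -1.6 -3.586 2.846
endloop
endfacet
facet normal 0.638 -0.045 -0.768
outer loop
vertex -1.058 -3.846 1.358
vertex -0.64 -3.654 1.694
vertex -0.734 -4.214 1.649
endloop
endfacet
facet normal -0.692 -0.710 -0.128
outer loop
vertex -1.058 -3.846 1.358
vertex -0.734 -4.214 1.649
vertex -1.6 -3.586 2.846
endloop
endfacet
facet normal 0.641 -0.046 -0.766
outer loop
vertex -0.734 -4.214 1.649
vertex -0.64 -3.654 1.694
vertex -0.317 -4.022 1.986
endloop
endfacet
facet normal 0.020 -0.879 0.476
outer loop
vertex -0.734 -4.214 1.649
vertex -0.317 -4.022 1.986
vertex -1.6 -3.586 2.846
endloop
endfacet
facet normal 0.641 -0.046 -0.766
outer loop
vertex -0.317 -4.022 1.986
vertex -0.64 -3.654 1.694
vertex -0.223 -3.461 2.031
endloop
endfacet
facet normal 0.514 -0.154 0.844
outer loop
vertex -0.317 -4.022 1.986
vertex -0.223 -3.461 2.031
vertex -1.6 -3.586 2.846
endloop
endfacet

endsolid


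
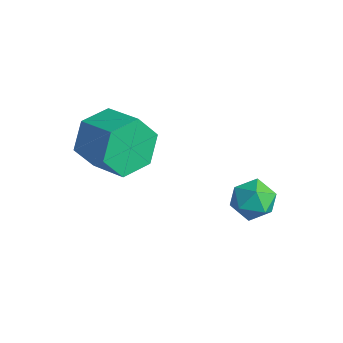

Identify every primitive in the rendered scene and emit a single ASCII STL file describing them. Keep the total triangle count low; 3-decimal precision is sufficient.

solid 
facet normal -0.279 -0.038 0.959
outer loop
vertex 2.122 -0.487 1.859
vertex 1.985 -1.25 1.789
vertex 2.69 -1.0 2.004
endloop
endfacet
facet normal 0.208 0.473 0.856
outer loop
vertex 2.122 -0.487 1.859
vertex 2.69 -1.0 2.004
vertex 2.845 -0.349 1.607
endloop
endfacet
facet normal -0.048 0.928 0.370
outer loop
vertex 2.122 -0.487 1.859
vertex 2.845 -0.349 1.607
vertex 2.237 -0.197 1.147
endloop
endfacet
facet normal -0.695 0.698 0.172
outer loop
vertex 2.122 -0.487 1.859
vertex 2.237 -0.197 1.147
vertex 1.705 -0.754 1.259
endloop
endfacet
facet normal -0.837 0.101 0.537
outer loop
vertex 2.122 -0.487 1.859
vertex 1.705 -0.754 1.259
vertex 1.985 -1.25 1.789
endloop
endfacet
facet normal 0.793 0.168 0.585
outer loop
vertex 2.845 -0.349 1.607
vertex 2.69 -1.0 2.004
vertex 3.155 -1.026 1.381
endloop
endfacet
facet normal 0.005 -0.659 0.752
outer loop
vertex 2.69 -1.0 2.004
vertex 1.985 -1.25 1.789
vertex 2.623 -1.583 1.493
endloop
endfacet
facet normal -0.898 -0.434 0.068
outer loop
vertex 1.985 -1.25 1.789
vertex 1.705 -0.754 1.259
vertex 2.015 -1.431 1.033
endloop
endfacet
facet normal -0.667 0.533 -0.520
outer loop
vertex 1.705 -0.754 1.259
vertex 2.237 -0.197 1.147
vertex 2.17 -0.78 0.636
endloop
endfacet
facet normal 0.378 0.904 -0.201
outer loop
vertex 2.237 -0.197 1.147
vertex 2.845 -0.349 1.607
vertex 2.875 -0.53 0.851
endloop
endfacet
facet normal 0.695 -0.698 -0.172
outer loop
vertex 2.738 -1.293 0.781
vertex 3.155 -1.026 1.381
vertex 2.623 -1.583 1.493
endloop
endfacet
facet normal 0.048 -0.928 -0.370
outer loop
vertex 2.738 -1.293 0.781
vertex 2.623 -1.583 1.493
vertex 2.015 -1.431 1.033
endloop
endfacet
facet normal -0.208 -0.473 -0.856
outer loop
vertex 2.738 -1.293 0.781
vertex 2.015 -1.431 1.033
vertex 2.17 -0.78 0.636
endloop
endfacet
facet normal 0.279 0.038 -0.959
outer loop
vertex 2.738 -1.293 0.781
vertex 2.17 -0.78 0.636
vertex 2.875 -0.53 0.851
endloop
endfacet
facet normal 0.837 -0.101 -0.537
outer loop
vertex 2.738 -1.293 0.781
vertex 2.875 -0.53 0.851
vertex 3.155 -1.026 1.381
endloop
endfacet
facet normal 0.667 -0.533 0.520
outer loop
vertex 2.623 -1.583 1.493
vertex 3.155 -1.026 1.381
vertex 2.69 -1.0 2.004
endloop
endfacet
facet normal -0.378 -0.904 0.201
outer loop
vertex 2.015 -1.431 1.033
vertex 2.623 -1.583 1.493
vertex 1.985 -1.25 1.789
endloop
endfacet
facet normal -0.793 -0.168 -0.585
outer loop
vertex 2.17 -0.78 0.636
vertex 2.015 -1.431 1.033
vertex 1.705 -0.754 1.259
endloop
endfacet
facet normal -0.005 0.659 -0.752
outer loop
vertex 2.875 -0.53 0.851
vertex 2.17 -0.78 0.636
vertex 2.237 -0.197 1.147
endloop
endfacet
facet normal 0.898 0.434 -0.068
outer loop
vertex 3.155 -1.026 1.381
vertex 2.875 -0.53 0.851
vertex 2.845 -0.349 1.607
endloop
endfacet
facet normal -0.942 -0.084 -0.326
outer loop
vertex -1.113 -4.138 2.114
vertex -1.448 -3.61 2.945
vertex -1.192 -3.102 2.075
endloop
endfacet
facet normal 0.328 -0.011 -0.945
outer loop
vertex -1.113 -4.138 2.114
vertex -1.192 -3.102 2.075
vertex 0.243 -4.017 2.584
endloop
endfacet
facet normal 0.328 -0.011 -0.945
outer loop
vertex 0.243 -4.017 2.584
vertex -1.192 -3.102 2.075
vertex 0.164 -2.981 2.545
endloop
endfacet
facet normal 0.942 0.084 0.326
outer loop
vertex 0.243 -4.017 2.584
vertex 0.164 -2.981 2.545
vertex -0.092 -3.49 3.415
endloop
endfacet
facet normal -0.942 -0.084 -0.326
outer loop
vertex -1.192 -3.102 2.075
vertex -1.448 -3.61 2.945
vertex -1.527 -2.574 2.906
endloop
endfacet
facet normal 0.099 0.857 -0.505
outer loop
vertex -1.192 -3.102 2.075
vertex -1.527 -2.574 2.906
vertex 0.164 -2.981 2.545
endloop
endfacet
facet normal 0.099 0.857 -0.505
outer loop
vertex 0.164 -2.981 2.545
vertex -1.527 -2.574 2.906
vertex -0.171 -2.453 3.376
endloop
endfacet
facet normal 0.942 0.084 0.326
outer loop
vertex 0.164 -2.981 2.545
vertex -0.171 -2.453 3.376
vertex -0.092 -3.49 3.415
endloop
endfacet
facet normal -0.942 -0.084 -0.326
outer loop
vertex -1.527 -2.574 2.906
vertex -1.448 -3.61 2.945
vertex -1.783 -3.083 3.776
endloop
endfacet
facet normal -0.230 0.868 0.440
outer loop
vertex -1.527 -2.574 2.906
vertex -1.783 -3.083 3.776
vertex -0.171 -2.453 3.376
endloop
endfacet
facet normal -0.230 0.868 0.440
outer loop
vertex -0.171 -2.453 3.376
vertex -1.783 -3.083 3.776
vertex -0.427 -2.962 4.246
endloop
endfacet
facet normal 0.942 0.084 0.326
outer loop
vertex -0.171 -2.453 3.376
vertex -0.427 -2.962 4.246
vertex -0.092 -3.49 3.415
endloop
endfacet
facet normal -0.942 -0.084 -0.326
outer loop
vertex -1.783 -3.083 3.776
vertex -1.448 -3.61 2.945
vertex -1.704 -4.119 3.815
endloop
endfacet
facet normal -0.328 0.011 0.945
outer loop
vertex -1.783 -3.083 3.776
vertex -1.704 -4.119 3.815
vertex -0.427 -2.962 4.246
endloop
endfacet
facet normal -0.328 0.011 0.945
outer loop
vertex -0.427 -2.962 4.246
vertex -1.704 -4.119 3.815
vertex -0.348 -3.998 4.285
endloop
endfacet
facet normal 0.942 0.084 0.326
outer loop
vertex -0.427 -2.962 4.246
vertex -0.348 -3.998 4.285
vertex -0.092 -3.49 3.415
endloop
endfacet
facet normal -0.942 -0.084 -0.326
outer loop
vertex -1.704 -4.119 3.815
vertex -1.448 -3.61 2.945
vertex -1.369 -4.647 2.984
endloop
endfacet
facet normal -0.099 -0.857 0.505
outer loop
vertex -1.704 -4.119 3.815
vertex -1.369 -4.647 2.984
vertex -0.348 -3.998 4.285
endloop
endfacet
facet normal -0.099 -0.857 0.505
outer loop
vertex -0.348 -3.998 4.285
vertex -1.369 -4.647 2.984
vertex -0.013 -4.526 3.454
endloop
endfacet
facet normal 0.942 0.084 0.326
outer loop
vertex -0.348 -3.998 4.285
vertex -0.013 -4.526 3.454
vertex -0.092 -3.49 3.415
endloop
endfacet
facet normal -0.942 -0.084 -0.326
outer loop
vertex -1.369 -4.647 2.984
vertex -1.448 -3.61 2.945
vertex -1.113 -4.138 2.114
endloop
endfacet
facet normal 0.230 -0.868 -0.440
outer loop
vertex -1.369 -4.647 2.984
vertex -1.113 -4.138 2.114
vertex -0.013 -4.526 3.454
endloop
endfacet
facet normal 0.230 -0.868 -0.440
outer loop
vertex -0.013 -4.526 3.454
vertex -1.113 -4.138 2.114
vertex 0.243 -4.017 2.584
endloop
endfacet
facet normal 0.942 0.084 0.326
outer loop
vertex -0.013 -4.526 3.454
vertex 0.243 -4.017 2.584
vertex -0.092 -3.49 3.415
endloop
endfacet

endsolid


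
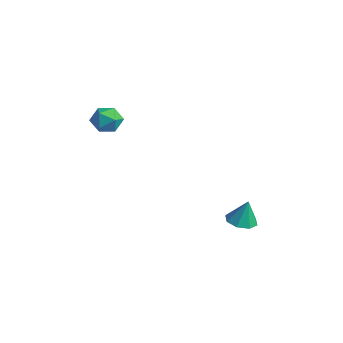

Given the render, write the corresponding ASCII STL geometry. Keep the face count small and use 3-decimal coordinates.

solid 
facet normal -0.151 -0.174 -0.973
outer loop
vertex 2.244 2.629 -4.359
vertex 1.468 2.733 -4.257
vertex 2.076 3.204 -4.436
endloop
endfacet
facet normal 0.906 0.304 0.294
outer loop
vertex 2.244 2.629 -4.359
vertex 2.076 3.204 -4.436
vertex 1.672 2.967 -2.943
endloop
endfacet
facet normal -0.153 -0.173 -0.973
outer loop
vertex 2.076 3.204 -4.436
vertex 1.468 2.733 -4.257
vertex 1.552 3.504 -4.407
endloop
endfacet
facet normal 0.490 0.831 0.264
outer loop
vertex 2.076 3.204 -4.436
vertex 1.552 3.504 -4.407
vertex 1.672 2.967 -2.943
endloop
endfacet
facet normal -0.151 -0.173 -0.973
outer loop
vertex 1.552 3.504 -4.407
vertex 1.468 2.733 -4.257
vertex 0.978 3.352 -4.291
endloop
endfacet
facet normal -0.173 0.920 0.352
outer loop
vertex 1.552 3.504 -4.407
vertex 0.978 3.352 -4.291
vertex 1.672 2.967 -2.943
endloop
endfacet
facet normal -0.152 -0.174 -0.973
outer loop
vertex 0.978 3.352 -4.291
vertex 1.468 2.733 -4.257
vertex 0.691 2.838 -4.154
endloop
endfacet
facet normal -0.690 0.520 0.504
outer loop
vertex 0.978 3.352 -4.291
vertex 0.691 2.838 -4.154
vertex 1.672 2.967 -2.943
endloop
endfacet
facet normal -0.152 -0.173 -0.973
outer loop
vertex 0.691 2.838 -4.154
vertex 1.468 2.733 -4.257
vertex 0.859 2.262 -4.078
endloop
endfacet
facet normal -0.762 -0.139 0.632
outer loop
vertex 0.691 2.838 -4.154
vertex 0.859 2.262 -4.078
vertex 1.672 2.967 -2.943
endloop
endfacet
facet normal -0.153 -0.172 -0.973
outer loop
vertex 0.859 2.262 -4.078
vertex 1.468 2.733 -4.257
vertex 1.383 1.962 -4.107
endloop
endfacet
facet normal -0.345 -0.666 0.661
outer loop
vertex 0.859 2.262 -4.078
vertex 1.383 1.962 -4.107
vertex 1.672 2.967 -2.943
endloop
endfacet
facet normal -0.151 -0.173 -0.973
outer loop
vertex 1.383 1.962 -4.107
vertex 1.468 2.733 -4.257
vertex 1.957 2.114 -4.223
endloop
endfacet
facet normal 0.316 -0.756 0.574
outer loop
vertex 1.383 1.962 -4.107
vertex 1.957 2.114 -4.223
vertex 1.672 2.967 -2.943
endloop
endfacet
facet normal -0.151 -0.173 -0.973
outer loop
vertex 1.957 2.114 -4.223
vertex 1.468 2.733 -4.257
vertex 2.244 2.629 -4.359
endloop
endfacet
facet normal 0.835 -0.354 0.422
outer loop
vertex 1.957 2.114 -4.223
vertex 2.244 2.629 -4.359
vertex 1.672 2.967 -2.943
endloop
endfacet
facet normal -0.680 0.582 -0.446
outer loop
vertex -2.043 -1.925 1.896
vertex -2.644 -2.39 2.206
vertex -2.367 -1.743 2.627
endloop
endfacet
facet normal -0.095 0.955 -0.280
outer loop
vertex -2.043 -1.925 1.896
vertex -2.367 -1.743 2.627
vertex -1.556 -1.695 2.515
endloop
endfacet
facet normal 0.463 0.648 -0.605
outer loop
vertex -2.043 -1.925 1.896
vertex -1.556 -1.695 2.515
vertex -1.332 -2.313 2.024
endloop
endfacet
facet normal 0.222 0.085 -0.971
outer loop
vertex -2.043 -1.925 1.896
vertex -1.332 -2.313 2.024
vertex -2.004 -2.742 1.833
endloop
endfacet
facet normal -0.485 0.044 -0.874
outer loop
vertex -2.043 -1.925 1.896
vertex -2.004 -2.742 1.833
vertex -2.644 -2.39 2.206
endloop
endfacet
facet normal 0.005 0.905 0.425
outer loop
vertex -1.556 -1.695 2.515
vertex -2.367 -1.743 2.627
vertex -1.856 -2.018 3.207
endloop
endfacet
facet normal -0.941 0.301 0.156
outer loop
vertex -2.367 -1.743 2.627
vertex -2.644 -2.39 2.206
vertex -2.528 -2.447 3.016
endloop
endfacet
facet normal -0.625 -0.568 -0.536
outer loop
vertex -2.644 -2.39 2.206
vertex -2.004 -2.742 1.833
vertex -2.304 -3.065 2.525
endloop
endfacet
facet normal 0.517 -0.501 -0.694
outer loop
vertex -2.004 -2.742 1.833
vertex -1.332 -2.313 2.024
vertex -1.493 -3.017 2.413
endloop
endfacet
facet normal 0.907 0.409 -0.101
outer loop
vertex -1.332 -2.313 2.024
vertex -1.556 -1.695 2.515
vertex -1.216 -2.37 2.834
endloop
endfacet
facet normal -0.222 -0.085 0.971
outer loop
vertex -1.817 -2.835 3.144
vertex -1.856 -2.018 3.207
vertex -2.528 -2.447 3.016
endloop
endfacet
facet normal -0.463 -0.648 0.605
outer loop
vertex -1.817 -2.835 3.144
vertex -2.528 -2.447 3.016
vertex -2.304 -3.065 2.525
endloop
endfacet
facet normal 0.095 -0.955 0.280
outer loop
vertex -1.817 -2.835 3.144
vertex -2.304 -3.065 2.525
vertex -1.493 -3.017 2.413
endloop
endfacet
facet normal 0.680 -0.582 0.446
outer loop
vertex -1.817 -2.835 3.144
vertex -1.493 -3.017 2.413
vertex -1.216 -2.37 2.834
endloop
endfacet
facet normal 0.485 -0.044 0.874
outer loop
vertex -1.817 -2.835 3.144
vertex -1.216 -2.37 2.834
vertex -1.856 -2.018 3.207
endloop
endfacet
facet normal -0.517 0.501 0.694
outer loop
vertex -2.528 -2.447 3.016
vertex -1.856 -2.018 3.207
vertex -2.367 -1.743 2.627
endloop
endfacet
facet normal -0.907 -0.409 0.101
outer loop
vertex -2.304 -3.065 2.525
vertex -2.528 -2.447 3.016
vertex -2.644 -2.39 2.206
endloop
endfacet
facet normal -0.005 -0.905 -0.425
outer loop
vertex -1.493 -3.017 2.413
vertex -2.304 -3.065 2.525
vertex -2.004 -2.742 1.833
endloop
endfacet
facet normal 0.941 -0.301 -0.156
outer loop
vertex -1.216 -2.37 2.834
vertex -1.493 -3.017 2.413
vertex -1.332 -2.313 2.024
endloop
endfacet
facet normal 0.625 0.568 0.536
outer loop
vertex -1.856 -2.018 3.207
vertex -1.216 -2.37 2.834
vertex -1.556 -1.695 2.515
endloop
endfacet

endsolid


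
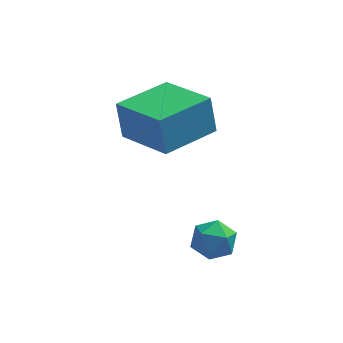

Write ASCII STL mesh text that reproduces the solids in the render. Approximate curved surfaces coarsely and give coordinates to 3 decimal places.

solid 
facet normal -0.923 0.329 -0.199
outer loop
vertex 1.448 0.29 -0.822
vertex 1.149 -0.33 -0.46
vertex 1.295 0.321 -0.06
endloop
endfacet
facet normal -0.467 0.875 -0.129
outer loop
vertex 1.448 0.29 -0.822
vertex 1.295 0.321 -0.06
vertex 1.952 0.631 -0.337
endloop
endfacet
facet normal 0.053 0.790 -0.610
outer loop
vertex 1.448 0.29 -0.822
vertex 1.952 0.631 -0.337
vertex 2.213 0.172 -0.909
endloop
endfacet
facet normal -0.081 0.193 -0.978
outer loop
vertex 1.448 0.29 -0.822
vertex 2.213 0.172 -0.909
vertex 1.716 -0.422 -0.985
endloop
endfacet
facet normal -0.685 -0.092 -0.723
outer loop
vertex 1.448 0.29 -0.822
vertex 1.716 -0.422 -0.985
vertex 1.149 -0.33 -0.46
endloop
endfacet
facet normal -0.175 0.836 0.520
outer loop
vertex 1.952 0.631 -0.337
vertex 1.295 0.321 -0.06
vertex 1.964 0.222 0.325
endloop
endfacet
facet normal -0.912 -0.045 0.407
outer loop
vertex 1.295 0.321 -0.06
vertex 1.149 -0.33 -0.46
vertex 1.467 -0.372 0.249
endloop
endfacet
facet normal -0.526 -0.728 -0.440
outer loop
vertex 1.149 -0.33 -0.46
vertex 1.716 -0.422 -0.985
vertex 1.728 -0.831 -0.323
endloop
endfacet
facet normal 0.450 -0.268 -0.852
outer loop
vertex 1.716 -0.422 -0.985
vertex 2.213 0.172 -0.909
vertex 2.385 -0.521 -0.6
endloop
endfacet
facet normal 0.666 0.700 -0.257
outer loop
vertex 2.213 0.172 -0.909
vertex 1.952 0.631 -0.337
vertex 2.531 0.13 -0.2
endloop
endfacet
facet normal 0.081 -0.193 0.978
outer loop
vertex 2.232 -0.49 0.162
vertex 1.964 0.222 0.325
vertex 1.467 -0.372 0.249
endloop
endfacet
facet normal -0.053 -0.790 0.610
outer loop
vertex 2.232 -0.49 0.162
vertex 1.467 -0.372 0.249
vertex 1.728 -0.831 -0.323
endloop
endfacet
facet normal 0.467 -0.875 0.129
outer loop
vertex 2.232 -0.49 0.162
vertex 1.728 -0.831 -0.323
vertex 2.385 -0.521 -0.6
endloop
endfacet
facet normal 0.923 -0.329 0.199
outer loop
vertex 2.232 -0.49 0.162
vertex 2.385 -0.521 -0.6
vertex 2.531 0.13 -0.2
endloop
endfacet
facet normal 0.685 0.092 0.723
outer loop
vertex 2.232 -0.49 0.162
vertex 2.531 0.13 -0.2
vertex 1.964 0.222 0.325
endloop
endfacet
facet normal -0.450 0.268 0.852
outer loop
vertex 1.467 -0.372 0.249
vertex 1.964 0.222 0.325
vertex 1.295 0.321 -0.06
endloop
endfacet
facet normal -0.666 -0.700 0.257
outer loop
vertex 1.728 -0.831 -0.323
vertex 1.467 -0.372 0.249
vertex 1.149 -0.33 -0.46
endloop
endfacet
facet normal 0.175 -0.836 -0.520
outer loop
vertex 2.385 -0.521 -0.6
vertex 1.728 -0.831 -0.323
vertex 1.716 -0.422 -0.985
endloop
endfacet
facet normal 0.912 0.045 -0.407
outer loop
vertex 2.531 0.13 -0.2
vertex 2.385 -0.521 -0.6
vertex 2.213 0.172 -0.909
endloop
endfacet
facet normal 0.526 0.728 0.440
outer loop
vertex 1.964 0.222 0.325
vertex 2.531 0.13 -0.2
vertex 1.952 0.631 -0.337
endloop
endfacet
facet normal -0.742 -0.669 0.038
outer loop
vertex 0.204 1.411 3.998
vertex -1.16 2.896 3.486
vertex 0.392 1.126 2.671
endloop
endfacet
facet normal 0.655 -0.714 0.246
outer loop
vertex 1.9 2.484 2.594
vertex 0.204 1.411 3.998
vertex 0.392 1.126 2.671
endloop
endfacet
facet normal -0.743 -0.668 0.037
outer loop
vertex 0.392 1.126 2.671
vertex -1.16 2.896 3.486
vertex -0.971 2.612 2.159
endloop
endfacet
facet normal 0.137 -0.208 -0.969
outer loop
vertex -0.971 2.612 2.159
vertex 1.9 2.484 2.594
vertex 0.392 1.126 2.671
endloop
endfacet
facet normal -0.138 0.208 0.968
outer loop
vertex 0.204 1.411 3.998
vertex 0.348 4.254 3.409
vertex -1.16 2.896 3.486
endloop
endfacet
facet normal 0.655 -0.714 0.246
outer loop
vertex 1.711 2.768 3.921
vertex 0.204 1.411 3.998
vertex 1.9 2.484 2.594
endloop
endfacet
facet normal -0.137 0.208 0.969
outer loop
vertex 1.711 2.768 3.921
vertex 0.348 4.254 3.409
vertex 0.204 1.411 3.998
endloop
endfacet
facet normal -0.656 0.714 -0.246
outer loop
vertex -1.16 2.896 3.486
vertex 0.348 4.254 3.409
vertex -0.971 2.612 2.159
endloop
endfacet
facet normal 0.137 -0.208 -0.968
outer loop
vertex 0.536 3.969 2.082
vertex 1.9 2.484 2.594
vertex -0.971 2.612 2.159
endloop
endfacet
facet normal -0.655 0.714 -0.246
outer loop
vertex -0.971 2.612 2.159
vertex 0.348 4.254 3.409
vertex 0.536 3.969 2.082
endloop
endfacet
facet normal 0.742 0.669 -0.037
outer loop
vertex 0.536 3.969 2.082
vertex 1.711 2.768 3.921
vertex 1.9 2.484 2.594
endloop
endfacet
facet normal 0.743 0.668 -0.038
outer loop
vertex 0.348 4.254 3.409
vertex 1.711 2.768 3.921
vertex 0.536 3.969 2.082
endloop
endfacet

endsolid


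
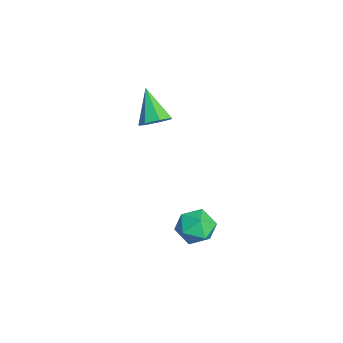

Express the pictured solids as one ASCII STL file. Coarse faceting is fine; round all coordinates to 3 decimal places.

solid 
facet normal 0.686 0.165 -0.709
outer loop
vertex -0.805 1.411 3.735
vertex -1.378 1.31 3.157
vertex -1.152 2.001 3.537
endloop
endfacet
facet normal 0.259 0.441 0.859
outer loop
vertex -0.805 1.411 3.735
vertex -1.152 2.001 3.537
vertex -2.702 0.99 4.523
endloop
endfacet
facet normal 0.686 0.166 -0.709
outer loop
vertex -1.152 2.001 3.537
vertex -1.378 1.31 3.157
vertex -1.669 2.07 3.053
endloop
endfacet
facet normal -0.287 0.857 0.428
outer loop
vertex -1.152 2.001 3.537
vertex -1.669 2.07 3.053
vertex -2.702 0.99 4.523
endloop
endfacet
facet normal 0.687 0.166 -0.708
outer loop
vertex -1.669 2.07 3.053
vertex -1.378 1.31 3.157
vertex -1.966 1.567 2.647
endloop
endfacet
facet normal -0.802 0.582 -0.135
outer loop
vertex -1.669 2.07 3.053
vertex -1.966 1.567 2.647
vertex -2.702 0.99 4.523
endloop
endfacet
facet normal 0.687 0.166 -0.708
outer loop
vertex -1.966 1.567 2.647
vertex -1.378 1.31 3.157
vertex -1.821 0.871 2.624
endloop
endfacet
facet normal -0.897 -0.174 -0.405
outer loop
vertex -1.966 1.567 2.647
vertex -1.821 0.871 2.624
vertex -2.702 0.99 4.523
endloop
endfacet
facet normal 0.687 0.166 -0.708
outer loop
vertex -1.821 0.871 2.624
vertex -1.378 1.31 3.157
vertex -1.342 0.506 3.003
endloop
endfacet
facet normal -0.502 -0.846 -0.180
outer loop
vertex -1.821 0.871 2.624
vertex -1.342 0.506 3.003
vertex -2.702 0.99 4.523
endloop
endfacet
facet normal 0.686 0.166 -0.708
outer loop
vertex -1.342 0.506 3.003
vertex -1.378 1.31 3.157
vertex -0.89 0.746 3.497
endloop
endfacet
facet normal 0.086 -0.925 0.371
outer loop
vertex -1.342 0.506 3.003
vertex -0.89 0.746 3.497
vertex -2.702 0.99 4.523
endloop
endfacet
facet normal 0.686 0.166 -0.709
outer loop
vertex -0.89 0.746 3.497
vertex -1.378 1.31 3.157
vertex -0.805 1.411 3.735
endloop
endfacet
facet normal 0.425 -0.353 0.834
outer loop
vertex -0.89 0.746 3.497
vertex -0.805 1.411 3.735
vertex -2.702 0.99 4.523
endloop
endfacet
facet normal -0.111 0.945 -0.309
outer loop
vertex 4.073 3.043 -0.559
vertex 3.177 3.089 -0.097
vertex 4.015 3.35 0.401
endloop
endfacet
facet normal 0.578 0.786 -0.217
outer loop
vertex 4.073 3.043 -0.559
vertex 4.015 3.35 0.401
vertex 4.756 2.726 0.114
endloop
endfacet
facet normal 0.735 0.232 -0.637
outer loop
vertex 4.073 3.043 -0.559
vertex 4.756 2.726 0.114
vertex 4.375 2.08 -0.561
endloop
endfacet
facet normal 0.143 0.047 -0.989
outer loop
vertex 4.073 3.043 -0.559
vertex 4.375 2.08 -0.561
vertex 3.399 2.304 -0.692
endloop
endfacet
facet normal -0.380 0.488 -0.786
outer loop
vertex 4.073 3.043 -0.559
vertex 3.399 2.304 -0.692
vertex 3.177 3.089 -0.097
endloop
endfacet
facet normal 0.669 0.582 0.462
outer loop
vertex 4.756 2.726 0.114
vertex 4.015 3.35 0.401
vertex 4.281 2.576 0.992
endloop
endfacet
facet normal -0.447 0.838 0.313
outer loop
vertex 4.015 3.35 0.401
vertex 3.177 3.089 -0.097
vertex 3.305 2.8 0.861
endloop
endfacet
facet normal -0.882 0.099 -0.460
outer loop
vertex 3.177 3.089 -0.097
vertex 3.399 2.304 -0.692
vertex 2.924 2.154 0.186
endloop
endfacet
facet normal -0.035 -0.614 -0.788
outer loop
vertex 3.399 2.304 -0.692
vertex 4.375 2.08 -0.561
vertex 3.665 1.53 -0.101
endloop
endfacet
facet normal 0.923 -0.316 -0.219
outer loop
vertex 4.375 2.08 -0.561
vertex 4.756 2.726 0.114
vertex 4.503 1.791 0.397
endloop
endfacet
facet normal -0.143 -0.047 0.989
outer loop
vertex 3.607 1.837 0.859
vertex 4.281 2.576 0.992
vertex 3.305 2.8 0.861
endloop
endfacet
facet normal -0.735 -0.232 0.637
outer loop
vertex 3.607 1.837 0.859
vertex 3.305 2.8 0.861
vertex 2.924 2.154 0.186
endloop
endfacet
facet normal -0.578 -0.786 0.217
outer loop
vertex 3.607 1.837 0.859
vertex 2.924 2.154 0.186
vertex 3.665 1.53 -0.101
endloop
endfacet
facet normal 0.111 -0.945 0.309
outer loop
vertex 3.607 1.837 0.859
vertex 3.665 1.53 -0.101
vertex 4.503 1.791 0.397
endloop
endfacet
facet normal 0.380 -0.488 0.786
outer loop
vertex 3.607 1.837 0.859
vertex 4.503 1.791 0.397
vertex 4.281 2.576 0.992
endloop
endfacet
facet normal 0.035 0.614 0.788
outer loop
vertex 3.305 2.8 0.861
vertex 4.281 2.576 0.992
vertex 4.015 3.35 0.401
endloop
endfacet
facet normal -0.923 0.316 0.219
outer loop
vertex 2.924 2.154 0.186
vertex 3.305 2.8 0.861
vertex 3.177 3.089 -0.097
endloop
endfacet
facet normal -0.669 -0.582 -0.462
outer loop
vertex 3.665 1.53 -0.101
vertex 2.924 2.154 0.186
vertex 3.399 2.304 -0.692
endloop
endfacet
facet normal 0.447 -0.838 -0.313
outer loop
vertex 4.503 1.791 0.397
vertex 3.665 1.53 -0.101
vertex 4.375 2.08 -0.561
endloop
endfacet
facet normal 0.882 -0.099 0.460
outer loop
vertex 4.281 2.576 0.992
vertex 4.503 1.791 0.397
vertex 4.756 2.726 0.114
endloop
endfacet

endsolid


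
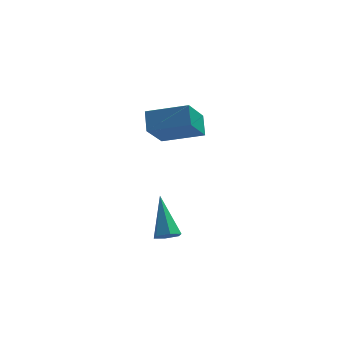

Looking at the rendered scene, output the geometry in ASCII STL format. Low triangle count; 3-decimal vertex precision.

solid 
facet normal -0.941 0.183 -0.283
outer loop
vertex -2.137 1.768 3.137
vertex -2.201 2.606 3.892
vertex -1.482 3.04 1.782
endloop
endfacet
facet normal 0.057 -0.741 -0.669
outer loop
vertex 0.401 2.674 2.348
vertex -2.137 1.768 3.137
vertex -1.482 3.04 1.782
endloop
endfacet
facet normal -0.941 0.183 -0.283
outer loop
vertex -1.482 3.04 1.782
vertex -2.201 2.606 3.892
vertex -1.546 3.878 2.537
endloop
endfacet
facet normal 0.332 0.645 -0.688
outer loop
vertex -1.546 3.878 2.537
vertex 0.401 2.674 2.348
vertex -1.482 3.04 1.782
endloop
endfacet
facet normal -0.332 -0.645 0.688
outer loop
vertex -2.137 1.768 3.137
vertex -0.318 2.24 4.458
vertex -2.201 2.606 3.892
endloop
endfacet
facet normal 0.057 -0.741 -0.669
outer loop
vertex -0.254 1.402 3.703
vertex -2.137 1.768 3.137
vertex 0.401 2.674 2.348
endloop
endfacet
facet normal -0.332 -0.645 0.688
outer loop
vertex -0.254 1.402 3.703
vertex -0.318 2.24 4.458
vertex -2.137 1.768 3.137
endloop
endfacet
facet normal -0.057 0.741 0.669
outer loop
vertex -2.201 2.606 3.892
vertex -0.318 2.24 4.458
vertex -1.546 3.878 2.537
endloop
endfacet
facet normal 0.332 0.645 -0.688
outer loop
vertex 0.337 3.512 3.103
vertex 0.401 2.674 2.348
vertex -1.546 3.878 2.537
endloop
endfacet
facet normal -0.057 0.741 0.669
outer loop
vertex -1.546 3.878 2.537
vertex -0.318 2.24 4.458
vertex 0.337 3.512 3.103
endloop
endfacet
facet normal 0.941 -0.183 0.283
outer loop
vertex 0.337 3.512 3.103
vertex -0.254 1.402 3.703
vertex 0.401 2.674 2.348
endloop
endfacet
facet normal 0.941 -0.183 0.283
outer loop
vertex -0.318 2.24 4.458
vertex -0.254 1.402 3.703
vertex 0.337 3.512 3.103
endloop
endfacet
facet normal 0.138 -0.673 -0.726
outer loop
vertex -0.738 -2.892 -0.349
vertex -1.303 -2.787 -0.554
vertex -0.835 -2.46 -0.768
endloop
endfacet
facet normal 0.916 0.366 0.166
outer loop
vertex -0.738 -2.892 -0.349
vertex -0.835 -2.46 -0.768
vertex -1.597 -1.353 0.994
endloop
endfacet
facet normal 0.138 -0.673 -0.727
outer loop
vertex -0.835 -2.46 -0.768
vertex -1.303 -2.787 -0.554
vertex -1.4 -2.354 -0.973
endloop
endfacet
facet normal 0.309 0.860 -0.407
outer loop
vertex -0.835 -2.46 -0.768
vertex -1.4 -2.354 -0.973
vertex -1.597 -1.353 0.994
endloop
endfacet
facet normal 0.137 -0.673 -0.727
outer loop
vertex -1.4 -2.354 -0.973
vertex -1.303 -2.787 -0.554
vertex -1.868 -2.682 -0.758
endloop
endfacet
facet normal -0.642 0.655 -0.398
outer loop
vertex -1.4 -2.354 -0.973
vertex -1.868 -2.682 -0.758
vertex -1.597 -1.353 0.994
endloop
endfacet
facet normal 0.137 -0.674 -0.726
outer loop
vertex -1.868 -2.682 -0.758
vertex -1.303 -2.787 -0.554
vertex -1.771 -3.114 -0.339
endloop
endfacet
facet normal -0.982 -0.042 0.184
outer loop
vertex -1.868 -2.682 -0.758
vertex -1.771 -3.114 -0.339
vertex -1.597 -1.353 0.994
endloop
endfacet
facet normal 0.137 -0.674 -0.726
outer loop
vertex -1.771 -3.114 -0.339
vertex -1.303 -2.787 -0.554
vertex -1.206 -3.219 -0.135
endloop
endfacet
facet normal -0.373 -0.536 0.757
outer loop
vertex -1.771 -3.114 -0.339
vertex -1.206 -3.219 -0.135
vertex -1.597 -1.353 0.994
endloop
endfacet
facet normal 0.138 -0.673 -0.726
outer loop
vertex -1.206 -3.219 -0.135
vertex -1.303 -2.787 -0.554
vertex -0.738 -2.892 -0.349
endloop
endfacet
facet normal 0.574 -0.332 0.748
outer loop
vertex -1.206 -3.219 -0.135
vertex -0.738 -2.892 -0.349
vertex -1.597 -1.353 0.994
endloop
endfacet

endsolid


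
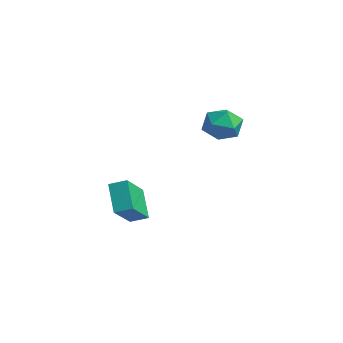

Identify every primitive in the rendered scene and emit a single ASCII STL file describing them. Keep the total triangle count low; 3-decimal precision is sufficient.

solid 
facet normal -0.645 0.139 0.752
outer loop
vertex 0.974 -3.036 -1.881
vertex 1.454 -2.356 -1.595
vertex -0.103 -1.791 -3.034
endloop
endfacet
facet normal -0.545 -0.773 -0.325
outer loop
vertex 0.986 -2.024 -4.305
vertex 0.974 -3.036 -1.881
vertex -0.103 -1.791 -3.034
endloop
endfacet
facet normal -0.645 0.138 0.752
outer loop
vertex -0.103 -1.791 -3.034
vertex 1.454 -2.356 -1.595
vertex 0.376 -1.111 -2.748
endloop
endfacet
facet normal -0.537 0.619 -0.573
outer loop
vertex 0.376 -1.111 -2.748
vertex 0.986 -2.024 -4.305
vertex -0.103 -1.791 -3.034
endloop
endfacet
facet normal 0.536 -0.620 0.573
outer loop
vertex 0.974 -3.036 -1.881
vertex 2.543 -2.589 -2.866
vertex 1.454 -2.356 -1.595
endloop
endfacet
facet normal -0.545 -0.773 -0.325
outer loop
vertex 2.064 -3.269 -3.152
vertex 0.974 -3.036 -1.881
vertex 0.986 -2.024 -4.305
endloop
endfacet
facet normal 0.536 -0.619 0.574
outer loop
vertex 2.064 -3.269 -3.152
vertex 2.543 -2.589 -2.866
vertex 0.974 -3.036 -1.881
endloop
endfacet
facet normal 0.545 0.773 0.325
outer loop
vertex 1.454 -2.356 -1.595
vertex 2.543 -2.589 -2.866
vertex 0.376 -1.111 -2.748
endloop
endfacet
facet normal -0.536 0.620 -0.573
outer loop
vertex 1.466 -1.344 -4.019
vertex 0.986 -2.024 -4.305
vertex 0.376 -1.111 -2.748
endloop
endfacet
facet normal 0.545 0.773 0.326
outer loop
vertex 0.376 -1.111 -2.748
vertex 2.543 -2.589 -2.866
vertex 1.466 -1.344 -4.019
endloop
endfacet
facet normal 0.644 -0.139 -0.752
outer loop
vertex 1.466 -1.344 -4.019
vertex 2.064 -3.269 -3.152
vertex 0.986 -2.024 -4.305
endloop
endfacet
facet normal 0.645 -0.138 -0.752
outer loop
vertex 2.543 -2.589 -2.866
vertex 2.064 -3.269 -3.152
vertex 1.466 -1.344 -4.019
endloop
endfacet
facet normal 0.114 0.951 -0.288
outer loop
vertex -0.103 3.846 -0.367
vertex -1.027 4.083 0.051
vertex -0.162 4.154 0.626
endloop
endfacet
facet normal 0.746 0.648 -0.157
outer loop
vertex -0.103 3.846 -0.367
vertex -0.162 4.154 0.626
vertex 0.466 3.367 0.361
endloop
endfacet
facet normal 0.810 0.077 -0.582
outer loop
vertex -0.103 3.846 -0.367
vertex 0.466 3.367 0.361
vertex -0.011 2.809 -0.377
endloop
endfacet
facet normal 0.217 0.029 -0.976
outer loop
vertex -0.103 3.846 -0.367
vertex -0.011 2.809 -0.377
vertex -0.934 3.252 -0.569
endloop
endfacet
facet normal -0.213 0.569 -0.794
outer loop
vertex -0.103 3.846 -0.367
vertex -0.934 3.252 -0.569
vertex -1.027 4.083 0.051
endloop
endfacet
facet normal 0.745 0.419 0.519
outer loop
vertex 0.466 3.367 0.361
vertex -0.162 4.154 0.626
vertex -0.106 3.308 1.229
endloop
endfacet
facet normal -0.278 0.910 0.306
outer loop
vertex -0.162 4.154 0.626
vertex -1.027 4.083 0.051
vertex -1.029 3.751 1.037
endloop
endfacet
facet normal -0.808 0.292 -0.512
outer loop
vertex -1.027 4.083 0.051
vertex -0.934 3.252 -0.569
vertex -1.506 3.193 0.299
endloop
endfacet
facet normal -0.112 -0.582 -0.806
outer loop
vertex -0.934 3.252 -0.569
vertex -0.011 2.809 -0.377
vertex -0.878 2.406 0.034
endloop
endfacet
facet normal 0.848 -0.503 -0.168
outer loop
vertex -0.011 2.809 -0.377
vertex 0.466 3.367 0.361
vertex -0.013 2.477 0.609
endloop
endfacet
facet normal -0.217 -0.029 0.976
outer loop
vertex -0.937 2.714 1.027
vertex -0.106 3.308 1.229
vertex -1.029 3.751 1.037
endloop
endfacet
facet normal -0.810 -0.077 0.582
outer loop
vertex -0.937 2.714 1.027
vertex -1.029 3.751 1.037
vertex -1.506 3.193 0.299
endloop
endfacet
facet normal -0.746 -0.648 0.157
outer loop
vertex -0.937 2.714 1.027
vertex -1.506 3.193 0.299
vertex -0.878 2.406 0.034
endloop
endfacet
facet normal -0.114 -0.951 0.288
outer loop
vertex -0.937 2.714 1.027
vertex -0.878 2.406 0.034
vertex -0.013 2.477 0.609
endloop
endfacet
facet normal 0.213 -0.569 0.794
outer loop
vertex -0.937 2.714 1.027
vertex -0.013 2.477 0.609
vertex -0.106 3.308 1.229
endloop
endfacet
facet normal 0.112 0.582 0.806
outer loop
vertex -1.029 3.751 1.037
vertex -0.106 3.308 1.229
vertex -0.162 4.154 0.626
endloop
endfacet
facet normal -0.848 0.503 0.168
outer loop
vertex -1.506 3.193 0.299
vertex -1.029 3.751 1.037
vertex -1.027 4.083 0.051
endloop
endfacet
facet normal -0.745 -0.419 -0.519
outer loop
vertex -0.878 2.406 0.034
vertex -1.506 3.193 0.299
vertex -0.934 3.252 -0.569
endloop
endfacet
facet normal 0.278 -0.910 -0.306
outer loop
vertex -0.013 2.477 0.609
vertex -0.878 2.406 0.034
vertex -0.011 2.809 -0.377
endloop
endfacet
facet normal 0.808 -0.292 0.512
outer loop
vertex -0.106 3.308 1.229
vertex -0.013 2.477 0.609
vertex 0.466 3.367 0.361
endloop
endfacet

endsolid


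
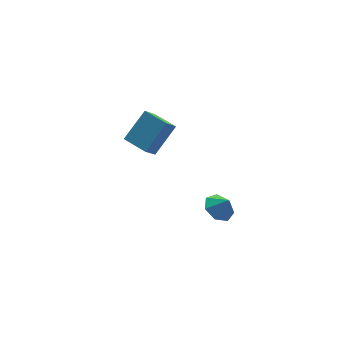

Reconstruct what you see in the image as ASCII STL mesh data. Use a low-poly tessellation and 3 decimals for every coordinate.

solid 
facet normal -0.387 0.349 -0.854
outer loop
vertex 1.068 -3.912 -4.566
vertex 0.337 -3.577 -4.098
vertex 1.144 -3.157 -4.292
endloop
endfacet
facet normal 0.958 -0.178 0.224
outer loop
vertex 1.068 -3.912 -4.566
vertex 1.144 -3.157 -4.292
vertex 0.743 -3.943 -3.202
endloop
endfacet
facet normal -0.387 0.348 -0.854
outer loop
vertex 1.144 -3.157 -4.292
vertex 0.337 -3.577 -4.098
vertex 0.612 -2.718 -3.872
endloop
endfacet
facet normal 0.746 0.379 0.548
outer loop
vertex 1.144 -3.157 -4.292
vertex 0.612 -2.718 -3.872
vertex 0.743 -3.943 -3.202
endloop
endfacet
facet normal -0.386 0.348 -0.854
outer loop
vertex 0.612 -2.718 -3.872
vertex 0.337 -3.577 -4.098
vertex -0.127 -2.926 -3.623
endloop
endfacet
facet normal 0.153 0.487 0.860
outer loop
vertex 0.612 -2.718 -3.872
vertex -0.127 -2.926 -3.623
vertex 0.743 -3.943 -3.202
endloop
endfacet
facet normal -0.387 0.348 -0.854
outer loop
vertex -0.127 -2.926 -3.623
vertex 0.337 -3.577 -4.098
vertex -0.516 -3.624 -3.731
endloop
endfacet
facet normal -0.373 0.064 0.926
outer loop
vertex -0.127 -2.926 -3.623
vertex -0.516 -3.624 -3.731
vertex 0.743 -3.943 -3.202
endloop
endfacet
facet normal -0.387 0.348 -0.854
outer loop
vertex -0.516 -3.624 -3.731
vertex 0.337 -3.577 -4.098
vertex -0.263 -4.287 -4.116
endloop
endfacet
facet normal -0.437 -0.571 0.695
outer loop
vertex -0.516 -3.624 -3.731
vertex -0.263 -4.287 -4.116
vertex 0.743 -3.943 -3.202
endloop
endfacet
facet normal -0.387 0.349 -0.853
outer loop
vertex -0.263 -4.287 -4.116
vertex 0.337 -3.577 -4.098
vertex 0.441 -4.415 -4.488
endloop
endfacet
facet normal 0.010 -0.939 0.342
outer loop
vertex -0.263 -4.287 -4.116
vertex 0.441 -4.415 -4.488
vertex 0.743 -3.943 -3.202
endloop
endfacet
facet normal -0.386 0.349 -0.854
outer loop
vertex 0.441 -4.415 -4.488
vertex 0.337 -3.577 -4.098
vertex 1.068 -3.912 -4.566
endloop
endfacet
facet normal 0.630 -0.765 0.133
outer loop
vertex 0.441 -4.415 -4.488
vertex 1.068 -3.912 -4.566
vertex 0.743 -3.943 -3.202
endloop
endfacet
facet normal -0.722 -0.283 -0.631
outer loop
vertex -1.367 2.186 -3.883
vertex -2.041 3.574 -3.735
vertex -0.539 2.714 -5.068
endloop
endfacet
facet normal 0.435 -0.896 -0.095
outer loop
vertex 1.021 3.326 -3.705
vertex -1.367 2.186 -3.883
vertex -0.539 2.714 -5.068
endloop
endfacet
facet normal -0.722 -0.283 -0.631
outer loop
vertex -0.539 2.714 -5.068
vertex -2.041 3.574 -3.735
vertex -1.212 4.102 -4.921
endloop
endfacet
facet normal 0.538 0.343 -0.770
outer loop
vertex -1.212 4.102 -4.921
vertex 1.021 3.326 -3.705
vertex -0.539 2.714 -5.068
endloop
endfacet
facet normal -0.538 -0.343 0.770
outer loop
vertex -1.367 2.186 -3.883
vertex -0.481 4.186 -2.372
vertex -2.041 3.574 -3.735
endloop
endfacet
facet normal 0.435 -0.896 -0.095
outer loop
vertex 0.192 2.798 -2.519
vertex -1.367 2.186 -3.883
vertex 1.021 3.326 -3.705
endloop
endfacet
facet normal -0.539 -0.343 0.770
outer loop
vertex 0.192 2.798 -2.519
vertex -0.481 4.186 -2.372
vertex -1.367 2.186 -3.883
endloop
endfacet
facet normal -0.434 0.896 0.095
outer loop
vertex -2.041 3.574 -3.735
vertex -0.481 4.186 -2.372
vertex -1.212 4.102 -4.921
endloop
endfacet
facet normal 0.538 0.343 -0.769
outer loop
vertex 0.347 4.714 -3.557
vertex 1.021 3.326 -3.705
vertex -1.212 4.102 -4.921
endloop
endfacet
facet normal -0.435 0.895 0.095
outer loop
vertex -1.212 4.102 -4.921
vertex -0.481 4.186 -2.372
vertex 0.347 4.714 -3.557
endloop
endfacet
facet normal 0.722 0.283 0.631
outer loop
vertex 0.347 4.714 -3.557
vertex 0.192 2.798 -2.519
vertex 1.021 3.326 -3.705
endloop
endfacet
facet normal 0.722 0.283 0.631
outer loop
vertex -0.481 4.186 -2.372
vertex 0.192 2.798 -2.519
vertex 0.347 4.714 -3.557
endloop
endfacet

endsolid
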